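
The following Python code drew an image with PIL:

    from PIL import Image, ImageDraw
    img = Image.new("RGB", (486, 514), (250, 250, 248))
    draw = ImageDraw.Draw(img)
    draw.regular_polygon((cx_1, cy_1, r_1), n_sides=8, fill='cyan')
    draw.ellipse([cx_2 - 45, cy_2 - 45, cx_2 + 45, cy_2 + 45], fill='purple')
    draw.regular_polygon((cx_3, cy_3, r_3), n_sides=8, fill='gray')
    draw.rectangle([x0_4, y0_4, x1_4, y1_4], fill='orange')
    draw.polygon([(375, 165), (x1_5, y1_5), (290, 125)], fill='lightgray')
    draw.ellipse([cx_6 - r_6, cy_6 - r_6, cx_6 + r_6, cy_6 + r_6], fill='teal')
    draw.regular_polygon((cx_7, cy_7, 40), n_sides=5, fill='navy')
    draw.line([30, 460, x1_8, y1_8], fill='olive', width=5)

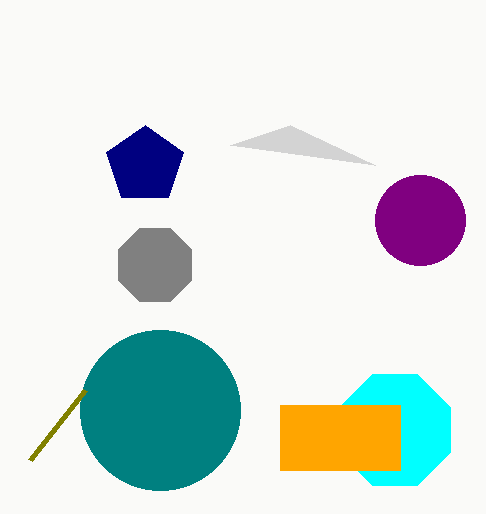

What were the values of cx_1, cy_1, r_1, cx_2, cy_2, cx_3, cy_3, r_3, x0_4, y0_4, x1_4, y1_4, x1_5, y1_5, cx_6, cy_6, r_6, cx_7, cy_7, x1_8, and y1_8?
cx_1 = 395
cy_1 = 430
r_1 = 60
cx_2 = 420
cy_2 = 220
cx_3 = 155
cy_3 = 265
r_3 = 40
x0_4 = 280
y0_4 = 405
x1_4 = 400
y1_4 = 470
x1_5 = 230
y1_5 = 145
cx_6 = 160
cy_6 = 410
r_6 = 80
cx_7 = 145
cy_7 = 165
x1_8 = 85
y1_8 = 390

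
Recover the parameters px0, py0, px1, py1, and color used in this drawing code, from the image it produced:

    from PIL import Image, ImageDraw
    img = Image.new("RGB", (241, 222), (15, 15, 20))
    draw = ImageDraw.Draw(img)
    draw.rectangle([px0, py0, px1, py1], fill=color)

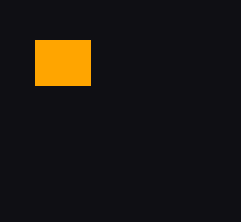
px0 = 35; py0 = 40; px1 = 90; py1 = 85; color = 'orange'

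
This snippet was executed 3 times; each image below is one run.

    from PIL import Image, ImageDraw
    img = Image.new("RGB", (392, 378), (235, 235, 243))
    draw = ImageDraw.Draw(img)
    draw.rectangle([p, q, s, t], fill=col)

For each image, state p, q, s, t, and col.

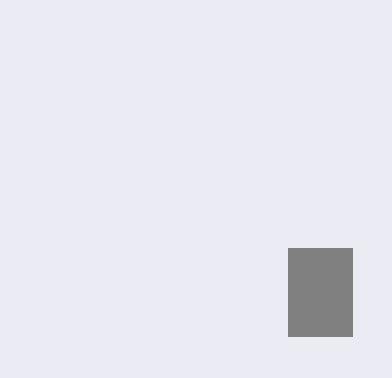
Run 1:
p = 288; q = 248; s = 352; t = 336; col = 'gray'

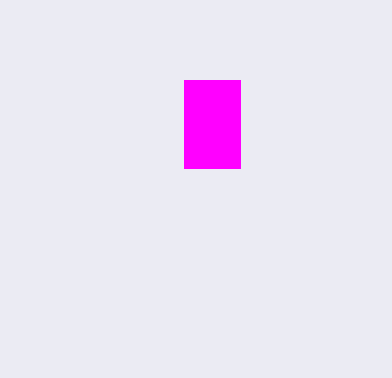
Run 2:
p = 184; q = 80; s = 240; t = 168; col = 'magenta'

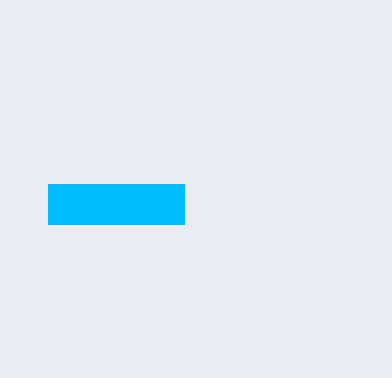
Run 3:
p = 48, q = 184, s = 184, t = 224, col = 'deepskyblue'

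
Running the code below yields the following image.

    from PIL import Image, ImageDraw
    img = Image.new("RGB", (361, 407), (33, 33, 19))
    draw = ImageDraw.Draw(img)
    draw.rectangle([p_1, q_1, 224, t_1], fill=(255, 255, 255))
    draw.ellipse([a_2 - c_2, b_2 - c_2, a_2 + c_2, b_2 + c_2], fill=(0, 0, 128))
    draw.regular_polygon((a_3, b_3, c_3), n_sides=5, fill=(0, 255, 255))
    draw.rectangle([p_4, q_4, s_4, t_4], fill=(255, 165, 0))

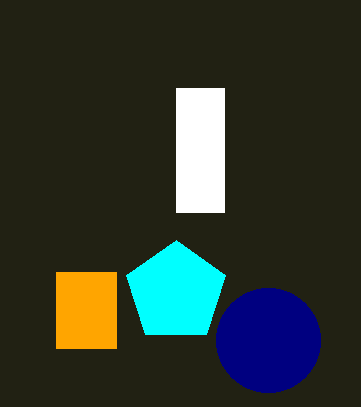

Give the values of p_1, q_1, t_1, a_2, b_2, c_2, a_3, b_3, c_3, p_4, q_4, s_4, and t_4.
p_1 = 176; q_1 = 88; t_1 = 212; a_2 = 268; b_2 = 340; c_2 = 52; a_3 = 176; b_3 = 292; c_3 = 52; p_4 = 56; q_4 = 272; s_4 = 116; t_4 = 348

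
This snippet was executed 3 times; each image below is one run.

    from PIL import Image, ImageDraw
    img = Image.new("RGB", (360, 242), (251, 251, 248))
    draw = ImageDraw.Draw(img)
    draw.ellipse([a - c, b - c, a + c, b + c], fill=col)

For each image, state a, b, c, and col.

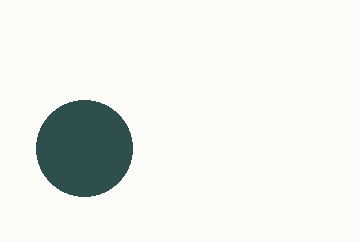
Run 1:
a = 84; b = 148; c = 48; col = 'darkslategray'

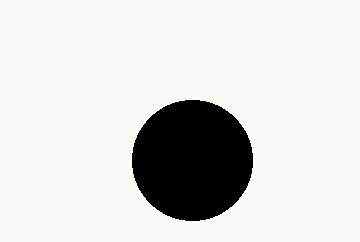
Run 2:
a = 192
b = 160
c = 60
col = 'black'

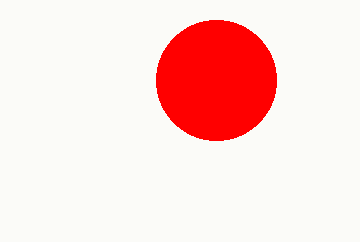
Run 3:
a = 216, b = 80, c = 60, col = 'red'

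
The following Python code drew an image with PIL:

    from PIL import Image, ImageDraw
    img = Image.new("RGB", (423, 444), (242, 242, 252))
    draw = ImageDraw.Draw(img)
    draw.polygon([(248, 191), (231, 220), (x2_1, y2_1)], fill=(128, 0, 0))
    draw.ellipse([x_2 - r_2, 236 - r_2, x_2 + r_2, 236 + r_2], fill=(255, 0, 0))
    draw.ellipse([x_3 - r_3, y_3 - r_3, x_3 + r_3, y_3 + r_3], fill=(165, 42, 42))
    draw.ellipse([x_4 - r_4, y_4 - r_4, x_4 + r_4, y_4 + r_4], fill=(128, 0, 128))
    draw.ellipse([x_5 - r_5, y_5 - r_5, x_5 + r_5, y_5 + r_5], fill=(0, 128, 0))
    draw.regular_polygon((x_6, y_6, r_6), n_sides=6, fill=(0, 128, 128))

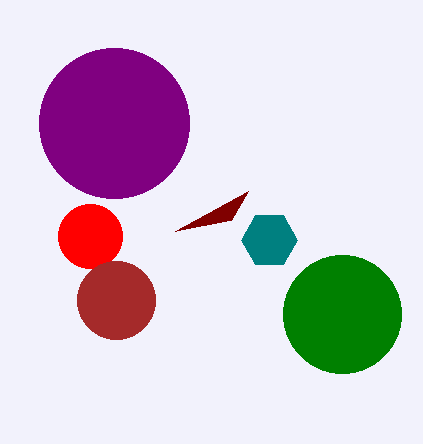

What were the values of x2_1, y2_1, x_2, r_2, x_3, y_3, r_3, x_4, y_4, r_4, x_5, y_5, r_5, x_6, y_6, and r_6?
x2_1 = 175
y2_1 = 231
x_2 = 90
r_2 = 32
x_3 = 116
y_3 = 300
r_3 = 39
x_4 = 114
y_4 = 123
r_4 = 75
x_5 = 342
y_5 = 314
r_5 = 59
x_6 = 269
y_6 = 240
r_6 = 28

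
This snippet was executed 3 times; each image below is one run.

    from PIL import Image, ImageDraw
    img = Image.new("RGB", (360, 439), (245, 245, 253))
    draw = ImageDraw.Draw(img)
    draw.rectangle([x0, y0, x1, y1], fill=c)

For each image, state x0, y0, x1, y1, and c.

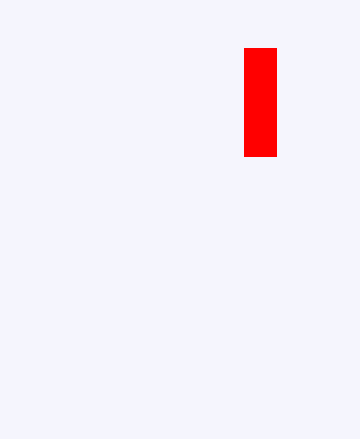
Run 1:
x0 = 244
y0 = 48
x1 = 276
y1 = 156
c = 'red'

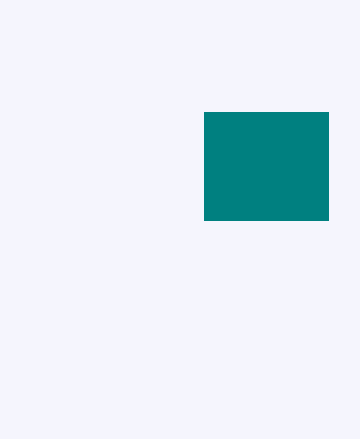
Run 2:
x0 = 204, y0 = 112, x1 = 328, y1 = 220, c = 'teal'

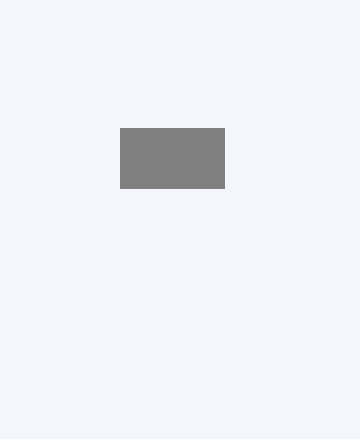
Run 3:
x0 = 120, y0 = 128, x1 = 224, y1 = 188, c = 'gray'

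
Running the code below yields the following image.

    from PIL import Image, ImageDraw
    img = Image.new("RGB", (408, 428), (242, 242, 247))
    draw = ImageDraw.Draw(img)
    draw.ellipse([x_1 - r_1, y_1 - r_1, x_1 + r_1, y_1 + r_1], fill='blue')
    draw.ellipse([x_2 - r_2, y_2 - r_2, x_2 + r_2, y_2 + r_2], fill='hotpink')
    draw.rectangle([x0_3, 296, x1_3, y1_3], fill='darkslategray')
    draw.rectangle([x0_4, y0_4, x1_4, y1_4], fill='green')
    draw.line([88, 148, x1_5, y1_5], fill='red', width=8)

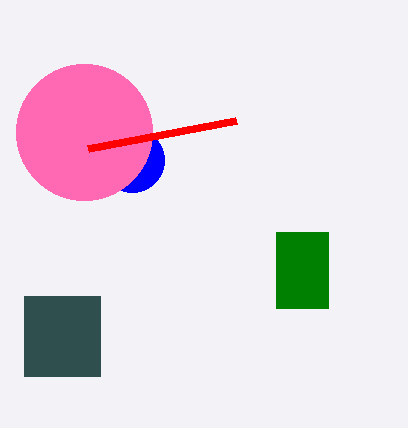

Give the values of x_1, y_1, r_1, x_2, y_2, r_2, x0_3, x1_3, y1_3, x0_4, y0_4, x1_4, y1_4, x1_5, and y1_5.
x_1 = 132, y_1 = 160, r_1 = 32, x_2 = 84, y_2 = 132, r_2 = 68, x0_3 = 24, x1_3 = 100, y1_3 = 376, x0_4 = 276, y0_4 = 232, x1_4 = 328, y1_4 = 308, x1_5 = 236, y1_5 = 120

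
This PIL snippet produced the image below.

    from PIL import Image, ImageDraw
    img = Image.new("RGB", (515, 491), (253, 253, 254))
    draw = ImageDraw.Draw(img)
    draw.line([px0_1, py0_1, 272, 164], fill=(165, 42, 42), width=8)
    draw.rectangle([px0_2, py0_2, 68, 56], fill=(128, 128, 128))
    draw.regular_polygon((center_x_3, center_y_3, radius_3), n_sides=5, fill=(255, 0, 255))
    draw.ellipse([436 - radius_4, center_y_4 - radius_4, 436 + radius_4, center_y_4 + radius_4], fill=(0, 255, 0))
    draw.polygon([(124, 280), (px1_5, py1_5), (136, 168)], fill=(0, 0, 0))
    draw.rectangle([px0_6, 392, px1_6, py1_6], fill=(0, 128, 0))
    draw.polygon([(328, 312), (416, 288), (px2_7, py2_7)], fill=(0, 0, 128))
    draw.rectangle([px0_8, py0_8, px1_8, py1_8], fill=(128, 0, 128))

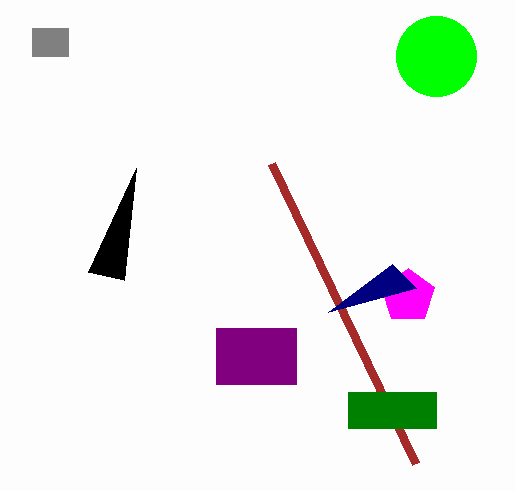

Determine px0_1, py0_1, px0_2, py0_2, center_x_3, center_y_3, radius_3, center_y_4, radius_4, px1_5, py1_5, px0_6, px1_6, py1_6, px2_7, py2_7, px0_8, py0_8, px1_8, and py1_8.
px0_1 = 416; py0_1 = 464; px0_2 = 32; py0_2 = 28; center_x_3 = 408; center_y_3 = 296; radius_3 = 28; center_y_4 = 56; radius_4 = 40; px1_5 = 88; py1_5 = 272; px0_6 = 348; px1_6 = 436; py1_6 = 428; px2_7 = 392; py2_7 = 264; px0_8 = 216; py0_8 = 328; px1_8 = 296; py1_8 = 384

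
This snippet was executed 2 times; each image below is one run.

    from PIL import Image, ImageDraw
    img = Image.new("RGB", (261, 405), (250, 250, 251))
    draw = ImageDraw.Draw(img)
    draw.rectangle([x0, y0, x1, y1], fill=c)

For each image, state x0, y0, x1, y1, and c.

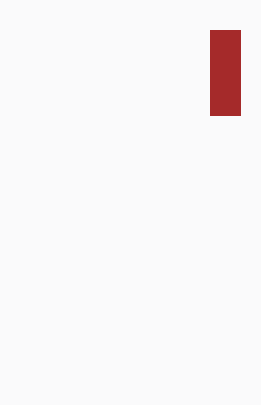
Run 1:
x0 = 210, y0 = 30, x1 = 240, y1 = 115, c = 'brown'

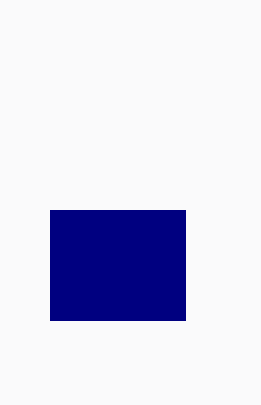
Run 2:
x0 = 50, y0 = 210, x1 = 185, y1 = 320, c = 'navy'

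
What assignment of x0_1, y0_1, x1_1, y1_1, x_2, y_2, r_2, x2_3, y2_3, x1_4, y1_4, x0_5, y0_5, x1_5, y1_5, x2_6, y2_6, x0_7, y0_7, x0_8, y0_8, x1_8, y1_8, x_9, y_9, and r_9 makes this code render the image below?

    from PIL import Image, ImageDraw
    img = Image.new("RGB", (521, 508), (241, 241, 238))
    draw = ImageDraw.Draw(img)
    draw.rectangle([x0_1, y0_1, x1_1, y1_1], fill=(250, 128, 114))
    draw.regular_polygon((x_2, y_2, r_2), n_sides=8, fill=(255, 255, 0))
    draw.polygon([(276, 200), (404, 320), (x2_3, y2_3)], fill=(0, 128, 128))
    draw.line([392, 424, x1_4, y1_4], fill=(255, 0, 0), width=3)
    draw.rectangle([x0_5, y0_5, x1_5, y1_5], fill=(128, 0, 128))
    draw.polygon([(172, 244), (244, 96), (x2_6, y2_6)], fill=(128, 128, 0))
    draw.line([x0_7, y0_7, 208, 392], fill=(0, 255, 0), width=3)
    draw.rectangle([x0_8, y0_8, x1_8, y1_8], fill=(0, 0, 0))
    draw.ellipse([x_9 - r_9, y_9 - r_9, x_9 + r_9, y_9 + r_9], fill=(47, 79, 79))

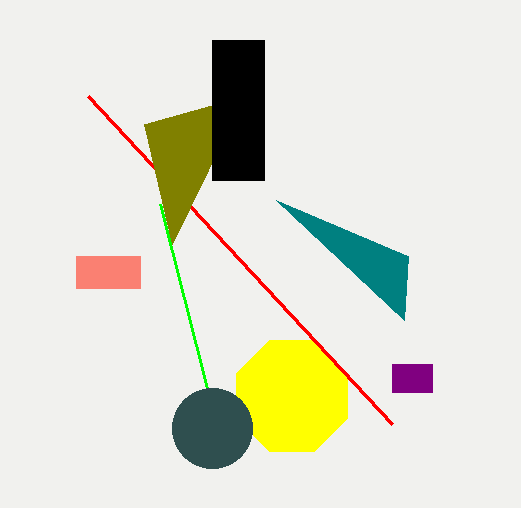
x0_1 = 76
y0_1 = 256
x1_1 = 140
y1_1 = 288
x_2 = 292
y_2 = 396
r_2 = 60
x2_3 = 408
y2_3 = 256
x1_4 = 88
y1_4 = 96
x0_5 = 392
y0_5 = 364
x1_5 = 432
y1_5 = 392
x2_6 = 144
y2_6 = 124
x0_7 = 160
y0_7 = 204
x0_8 = 212
y0_8 = 40
x1_8 = 264
y1_8 = 180
x_9 = 212
y_9 = 428
r_9 = 40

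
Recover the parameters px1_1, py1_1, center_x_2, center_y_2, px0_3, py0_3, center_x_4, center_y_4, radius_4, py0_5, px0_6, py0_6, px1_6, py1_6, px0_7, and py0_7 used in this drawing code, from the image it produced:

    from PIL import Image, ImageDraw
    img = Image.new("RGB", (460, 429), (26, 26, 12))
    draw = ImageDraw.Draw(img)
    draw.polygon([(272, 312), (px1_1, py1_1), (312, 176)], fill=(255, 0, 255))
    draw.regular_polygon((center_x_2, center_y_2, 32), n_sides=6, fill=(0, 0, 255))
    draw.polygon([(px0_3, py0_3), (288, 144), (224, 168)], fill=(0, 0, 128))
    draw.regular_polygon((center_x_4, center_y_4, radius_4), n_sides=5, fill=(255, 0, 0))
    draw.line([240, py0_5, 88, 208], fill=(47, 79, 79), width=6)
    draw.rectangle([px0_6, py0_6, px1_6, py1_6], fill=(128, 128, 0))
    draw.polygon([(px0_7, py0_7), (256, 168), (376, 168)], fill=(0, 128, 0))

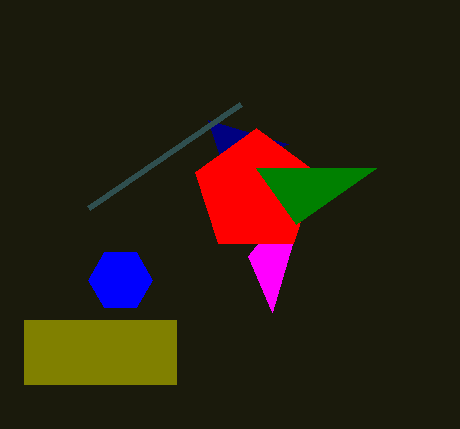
px1_1 = 248
py1_1 = 256
center_x_2 = 120
center_y_2 = 280
px0_3 = 208
py0_3 = 120
center_x_4 = 256
center_y_4 = 192
radius_4 = 64
py0_5 = 104
px0_6 = 24
py0_6 = 320
px1_6 = 176
py1_6 = 384
px0_7 = 296
py0_7 = 224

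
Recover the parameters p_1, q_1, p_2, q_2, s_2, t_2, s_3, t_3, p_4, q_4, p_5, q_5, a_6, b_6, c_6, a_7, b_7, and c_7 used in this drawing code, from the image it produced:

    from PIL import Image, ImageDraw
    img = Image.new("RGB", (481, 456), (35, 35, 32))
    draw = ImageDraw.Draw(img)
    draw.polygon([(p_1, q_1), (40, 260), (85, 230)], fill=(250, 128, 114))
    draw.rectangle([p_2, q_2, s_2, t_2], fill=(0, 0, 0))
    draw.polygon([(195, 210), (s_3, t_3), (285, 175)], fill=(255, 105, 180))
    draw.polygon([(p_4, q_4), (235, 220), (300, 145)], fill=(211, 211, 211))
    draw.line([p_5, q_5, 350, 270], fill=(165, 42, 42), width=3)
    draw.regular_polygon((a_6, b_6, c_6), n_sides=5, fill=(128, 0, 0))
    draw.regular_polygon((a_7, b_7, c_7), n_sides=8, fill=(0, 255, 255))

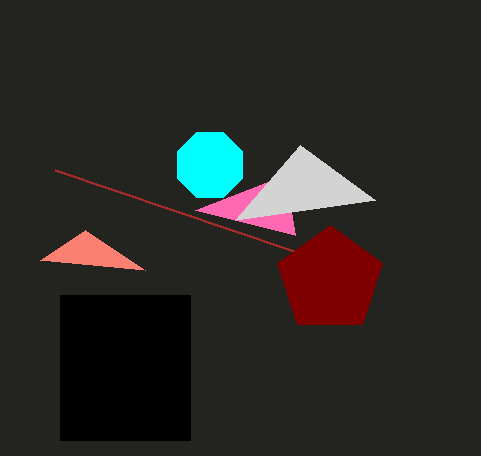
p_1 = 145; q_1 = 270; p_2 = 60; q_2 = 295; s_2 = 190; t_2 = 440; s_3 = 295; t_3 = 235; p_4 = 375; q_4 = 200; p_5 = 55; q_5 = 170; a_6 = 330; b_6 = 280; c_6 = 55; a_7 = 210; b_7 = 165; c_7 = 35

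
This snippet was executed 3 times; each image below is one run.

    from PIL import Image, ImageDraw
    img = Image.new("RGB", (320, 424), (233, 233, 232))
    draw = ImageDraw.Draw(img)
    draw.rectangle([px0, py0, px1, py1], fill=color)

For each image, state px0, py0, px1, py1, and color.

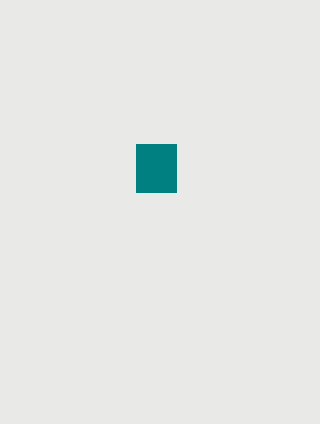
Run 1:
px0 = 136
py0 = 144
px1 = 176
py1 = 192
color = 'teal'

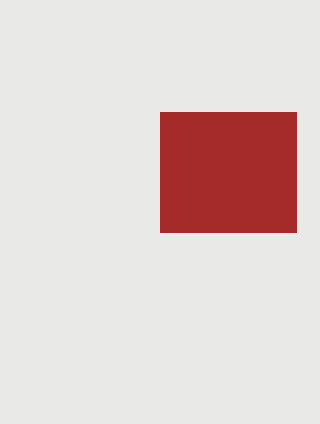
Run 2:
px0 = 160
py0 = 112
px1 = 296
py1 = 232
color = 'brown'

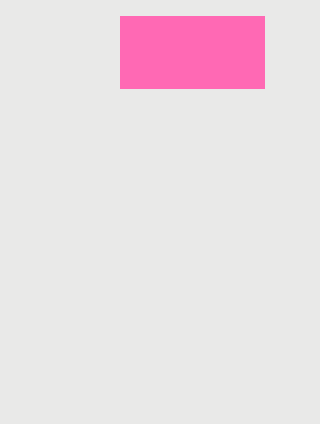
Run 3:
px0 = 120
py0 = 16
px1 = 264
py1 = 88
color = 'hotpink'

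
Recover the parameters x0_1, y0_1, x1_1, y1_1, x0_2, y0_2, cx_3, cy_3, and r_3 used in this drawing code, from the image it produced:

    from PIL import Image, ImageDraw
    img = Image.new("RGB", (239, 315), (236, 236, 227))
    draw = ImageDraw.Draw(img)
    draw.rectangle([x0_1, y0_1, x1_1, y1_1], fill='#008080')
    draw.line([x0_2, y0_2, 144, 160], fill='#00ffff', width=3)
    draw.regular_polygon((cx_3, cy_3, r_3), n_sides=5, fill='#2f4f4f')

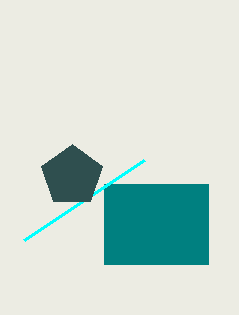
x0_1 = 104
y0_1 = 184
x1_1 = 208
y1_1 = 264
x0_2 = 24
y0_2 = 240
cx_3 = 72
cy_3 = 176
r_3 = 32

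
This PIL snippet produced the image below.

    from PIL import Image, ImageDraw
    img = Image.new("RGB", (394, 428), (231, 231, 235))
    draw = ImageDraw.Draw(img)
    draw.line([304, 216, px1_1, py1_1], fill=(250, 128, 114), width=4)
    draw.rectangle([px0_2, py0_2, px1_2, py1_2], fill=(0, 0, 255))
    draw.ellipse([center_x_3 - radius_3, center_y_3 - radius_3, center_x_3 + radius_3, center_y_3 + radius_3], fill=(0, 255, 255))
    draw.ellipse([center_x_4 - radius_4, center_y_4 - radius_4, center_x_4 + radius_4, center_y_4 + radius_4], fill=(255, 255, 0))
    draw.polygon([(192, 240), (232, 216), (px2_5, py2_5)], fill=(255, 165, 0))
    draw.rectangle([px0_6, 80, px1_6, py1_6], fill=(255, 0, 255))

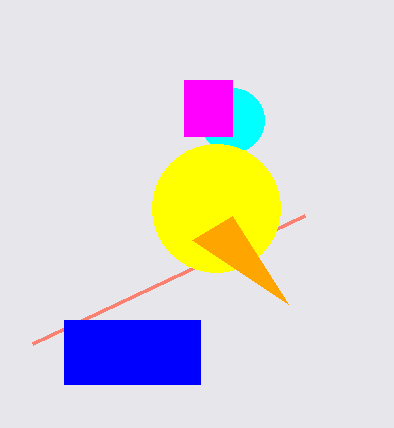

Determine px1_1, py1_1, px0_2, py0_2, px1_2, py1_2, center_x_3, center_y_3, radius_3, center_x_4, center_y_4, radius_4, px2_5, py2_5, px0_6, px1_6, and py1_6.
px1_1 = 32; py1_1 = 344; px0_2 = 64; py0_2 = 320; px1_2 = 200; py1_2 = 384; center_x_3 = 232; center_y_3 = 120; radius_3 = 32; center_x_4 = 216; center_y_4 = 208; radius_4 = 64; px2_5 = 288; py2_5 = 304; px0_6 = 184; px1_6 = 232; py1_6 = 136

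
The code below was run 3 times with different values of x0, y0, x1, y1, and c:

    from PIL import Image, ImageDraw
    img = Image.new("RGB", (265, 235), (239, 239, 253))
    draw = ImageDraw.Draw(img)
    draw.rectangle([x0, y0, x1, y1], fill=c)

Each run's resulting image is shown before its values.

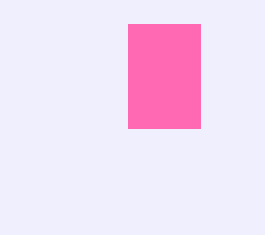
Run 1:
x0 = 128
y0 = 24
x1 = 200
y1 = 128
c = 'hotpink'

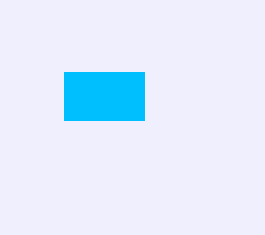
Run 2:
x0 = 64
y0 = 72
x1 = 144
y1 = 120
c = 'deepskyblue'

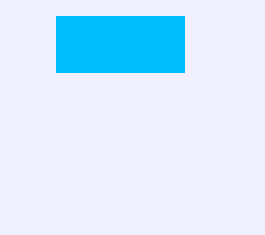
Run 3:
x0 = 56, y0 = 16, x1 = 184, y1 = 72, c = 'deepskyblue'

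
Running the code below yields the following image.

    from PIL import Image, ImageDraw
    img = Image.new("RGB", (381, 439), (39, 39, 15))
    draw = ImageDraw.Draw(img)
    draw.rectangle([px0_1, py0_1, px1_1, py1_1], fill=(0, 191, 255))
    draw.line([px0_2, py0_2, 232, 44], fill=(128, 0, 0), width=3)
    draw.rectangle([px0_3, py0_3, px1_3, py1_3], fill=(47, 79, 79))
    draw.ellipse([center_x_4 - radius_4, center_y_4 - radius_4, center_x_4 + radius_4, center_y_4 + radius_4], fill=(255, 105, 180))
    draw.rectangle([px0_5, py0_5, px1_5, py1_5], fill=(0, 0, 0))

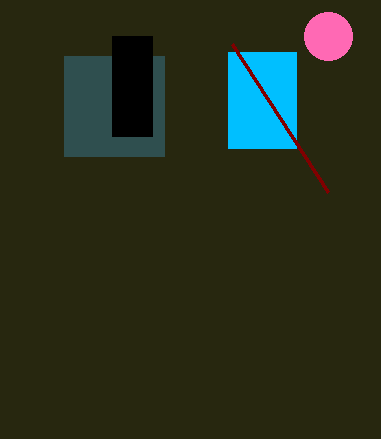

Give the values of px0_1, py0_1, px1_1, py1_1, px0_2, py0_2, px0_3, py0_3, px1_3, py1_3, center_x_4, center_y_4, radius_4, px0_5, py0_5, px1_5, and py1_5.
px0_1 = 228; py0_1 = 52; px1_1 = 296; py1_1 = 148; px0_2 = 328; py0_2 = 192; px0_3 = 64; py0_3 = 56; px1_3 = 164; py1_3 = 156; center_x_4 = 328; center_y_4 = 36; radius_4 = 24; px0_5 = 112; py0_5 = 36; px1_5 = 152; py1_5 = 136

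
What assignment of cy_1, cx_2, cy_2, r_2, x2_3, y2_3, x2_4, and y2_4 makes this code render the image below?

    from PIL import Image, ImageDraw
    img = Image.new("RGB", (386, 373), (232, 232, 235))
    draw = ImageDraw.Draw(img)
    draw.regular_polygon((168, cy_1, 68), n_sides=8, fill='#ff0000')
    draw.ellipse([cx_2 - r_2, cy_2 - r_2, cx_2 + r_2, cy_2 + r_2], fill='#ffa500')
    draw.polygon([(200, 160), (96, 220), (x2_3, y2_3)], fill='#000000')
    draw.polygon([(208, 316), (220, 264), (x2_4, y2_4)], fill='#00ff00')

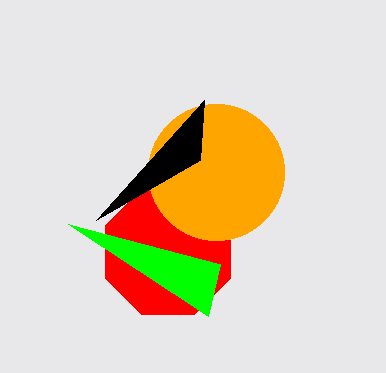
cy_1 = 252, cx_2 = 216, cy_2 = 172, r_2 = 68, x2_3 = 204, y2_3 = 100, x2_4 = 68, y2_4 = 224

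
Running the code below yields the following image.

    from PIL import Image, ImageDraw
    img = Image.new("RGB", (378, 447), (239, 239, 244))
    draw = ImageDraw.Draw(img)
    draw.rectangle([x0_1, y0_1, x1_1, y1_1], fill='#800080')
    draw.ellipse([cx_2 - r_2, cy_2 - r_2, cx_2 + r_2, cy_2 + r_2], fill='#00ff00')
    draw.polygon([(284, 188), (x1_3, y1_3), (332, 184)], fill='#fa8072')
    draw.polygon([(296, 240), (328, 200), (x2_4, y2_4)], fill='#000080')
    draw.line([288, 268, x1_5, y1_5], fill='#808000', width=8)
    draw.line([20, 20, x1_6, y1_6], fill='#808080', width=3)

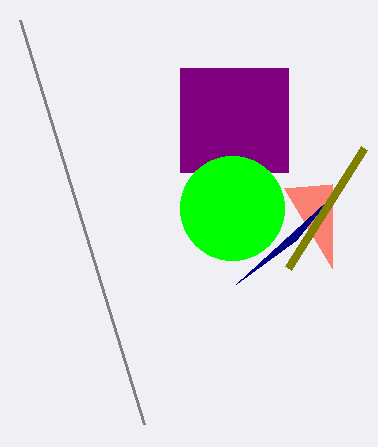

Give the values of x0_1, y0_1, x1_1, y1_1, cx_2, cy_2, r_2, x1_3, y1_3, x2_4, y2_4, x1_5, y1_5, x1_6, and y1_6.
x0_1 = 180; y0_1 = 68; x1_1 = 288; y1_1 = 172; cx_2 = 232; cy_2 = 208; r_2 = 52; x1_3 = 332; y1_3 = 268; x2_4 = 236; y2_4 = 284; x1_5 = 364; y1_5 = 148; x1_6 = 144; y1_6 = 424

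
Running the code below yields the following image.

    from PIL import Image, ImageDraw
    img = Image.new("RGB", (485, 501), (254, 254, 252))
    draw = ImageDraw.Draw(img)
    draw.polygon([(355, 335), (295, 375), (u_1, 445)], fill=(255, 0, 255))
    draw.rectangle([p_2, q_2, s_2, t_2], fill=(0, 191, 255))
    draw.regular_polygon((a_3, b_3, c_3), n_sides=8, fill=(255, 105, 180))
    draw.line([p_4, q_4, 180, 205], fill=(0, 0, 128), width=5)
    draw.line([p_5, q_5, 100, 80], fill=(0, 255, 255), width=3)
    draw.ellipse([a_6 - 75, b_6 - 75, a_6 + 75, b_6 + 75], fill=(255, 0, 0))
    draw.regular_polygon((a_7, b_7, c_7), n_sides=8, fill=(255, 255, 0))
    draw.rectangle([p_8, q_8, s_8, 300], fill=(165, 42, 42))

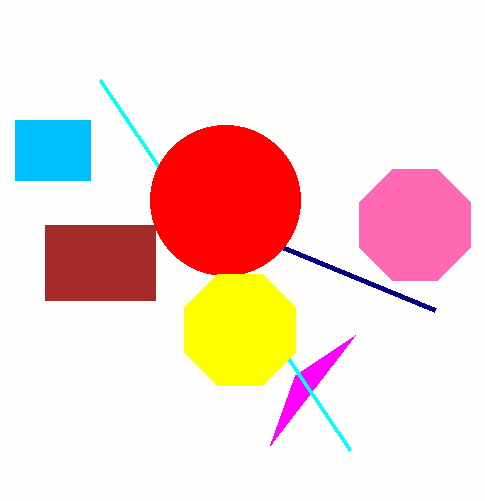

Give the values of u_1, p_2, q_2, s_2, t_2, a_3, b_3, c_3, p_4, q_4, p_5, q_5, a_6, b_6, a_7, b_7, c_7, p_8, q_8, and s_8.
u_1 = 270; p_2 = 15; q_2 = 120; s_2 = 90; t_2 = 180; a_3 = 415; b_3 = 225; c_3 = 60; p_4 = 435; q_4 = 310; p_5 = 350; q_5 = 450; a_6 = 225; b_6 = 200; a_7 = 240; b_7 = 330; c_7 = 60; p_8 = 45; q_8 = 225; s_8 = 155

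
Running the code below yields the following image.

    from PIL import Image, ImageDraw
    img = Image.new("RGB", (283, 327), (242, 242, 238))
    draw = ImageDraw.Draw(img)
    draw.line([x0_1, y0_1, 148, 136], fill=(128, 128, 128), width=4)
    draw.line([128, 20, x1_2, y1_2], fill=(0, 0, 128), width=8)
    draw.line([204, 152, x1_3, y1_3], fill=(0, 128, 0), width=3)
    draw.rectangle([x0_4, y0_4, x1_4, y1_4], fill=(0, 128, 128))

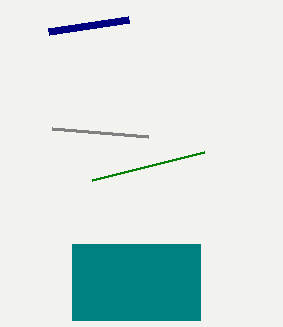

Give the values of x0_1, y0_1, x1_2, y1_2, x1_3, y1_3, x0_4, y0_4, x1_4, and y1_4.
x0_1 = 52
y0_1 = 128
x1_2 = 48
y1_2 = 32
x1_3 = 92
y1_3 = 180
x0_4 = 72
y0_4 = 244
x1_4 = 200
y1_4 = 320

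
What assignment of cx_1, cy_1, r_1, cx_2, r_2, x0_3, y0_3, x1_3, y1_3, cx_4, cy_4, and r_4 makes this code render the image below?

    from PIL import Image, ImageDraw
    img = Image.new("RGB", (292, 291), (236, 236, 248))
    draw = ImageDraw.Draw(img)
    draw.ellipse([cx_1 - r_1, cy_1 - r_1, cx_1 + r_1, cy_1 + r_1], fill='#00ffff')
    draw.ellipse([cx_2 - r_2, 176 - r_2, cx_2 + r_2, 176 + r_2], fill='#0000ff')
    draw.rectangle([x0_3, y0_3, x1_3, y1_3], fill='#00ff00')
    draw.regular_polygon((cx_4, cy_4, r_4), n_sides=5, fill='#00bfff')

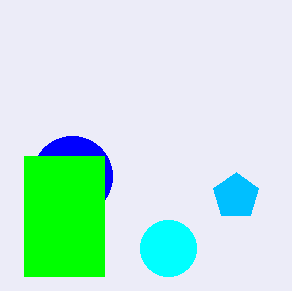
cx_1 = 168, cy_1 = 248, r_1 = 28, cx_2 = 72, r_2 = 40, x0_3 = 24, y0_3 = 156, x1_3 = 104, y1_3 = 276, cx_4 = 236, cy_4 = 196, r_4 = 24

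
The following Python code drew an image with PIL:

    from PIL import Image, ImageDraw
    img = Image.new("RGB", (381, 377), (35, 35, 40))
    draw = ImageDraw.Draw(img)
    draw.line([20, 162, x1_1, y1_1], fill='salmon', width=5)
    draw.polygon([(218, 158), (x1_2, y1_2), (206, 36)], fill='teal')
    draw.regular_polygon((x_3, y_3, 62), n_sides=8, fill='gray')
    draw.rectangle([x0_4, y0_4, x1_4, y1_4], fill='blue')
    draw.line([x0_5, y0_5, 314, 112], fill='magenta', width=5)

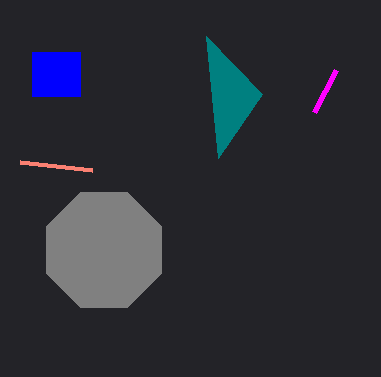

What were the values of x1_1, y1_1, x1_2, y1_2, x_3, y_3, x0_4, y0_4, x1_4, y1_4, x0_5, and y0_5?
x1_1 = 92
y1_1 = 170
x1_2 = 262
y1_2 = 94
x_3 = 104
y_3 = 250
x0_4 = 32
y0_4 = 52
x1_4 = 80
y1_4 = 96
x0_5 = 336
y0_5 = 70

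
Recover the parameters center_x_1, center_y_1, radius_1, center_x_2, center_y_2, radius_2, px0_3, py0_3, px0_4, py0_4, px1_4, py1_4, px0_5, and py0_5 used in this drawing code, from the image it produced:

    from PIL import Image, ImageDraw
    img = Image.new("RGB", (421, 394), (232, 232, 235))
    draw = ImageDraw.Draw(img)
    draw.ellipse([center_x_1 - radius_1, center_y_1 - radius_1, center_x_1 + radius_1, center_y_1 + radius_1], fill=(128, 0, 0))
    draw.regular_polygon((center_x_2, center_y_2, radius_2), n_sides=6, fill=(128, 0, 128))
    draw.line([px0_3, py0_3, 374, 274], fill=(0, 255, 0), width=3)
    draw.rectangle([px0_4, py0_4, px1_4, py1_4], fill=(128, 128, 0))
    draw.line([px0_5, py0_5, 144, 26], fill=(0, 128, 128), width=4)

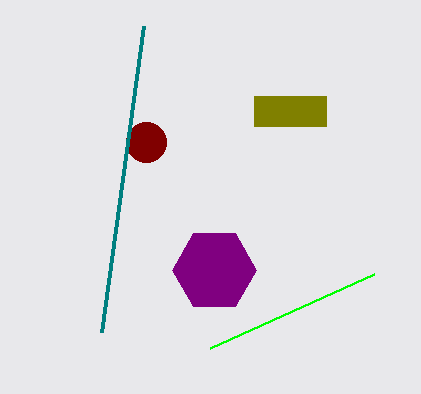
center_x_1 = 146
center_y_1 = 142
radius_1 = 20
center_x_2 = 214
center_y_2 = 270
radius_2 = 42
px0_3 = 210
py0_3 = 348
px0_4 = 254
py0_4 = 96
px1_4 = 326
py1_4 = 126
px0_5 = 102
py0_5 = 332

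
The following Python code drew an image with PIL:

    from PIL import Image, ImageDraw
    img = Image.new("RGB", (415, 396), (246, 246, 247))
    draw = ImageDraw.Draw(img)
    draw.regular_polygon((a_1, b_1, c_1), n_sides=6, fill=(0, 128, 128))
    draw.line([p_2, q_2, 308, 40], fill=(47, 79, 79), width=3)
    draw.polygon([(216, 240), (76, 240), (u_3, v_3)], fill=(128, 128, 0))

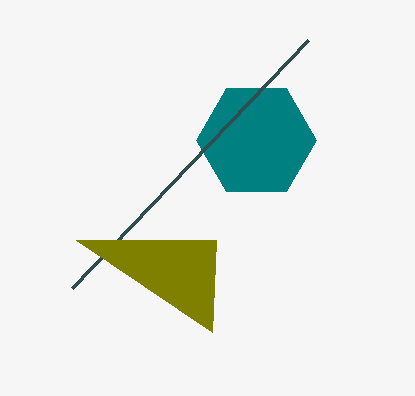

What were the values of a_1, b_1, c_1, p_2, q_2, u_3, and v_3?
a_1 = 256, b_1 = 140, c_1 = 60, p_2 = 72, q_2 = 288, u_3 = 212, v_3 = 332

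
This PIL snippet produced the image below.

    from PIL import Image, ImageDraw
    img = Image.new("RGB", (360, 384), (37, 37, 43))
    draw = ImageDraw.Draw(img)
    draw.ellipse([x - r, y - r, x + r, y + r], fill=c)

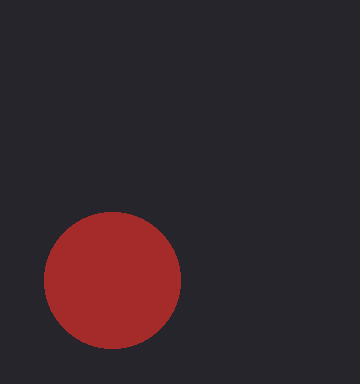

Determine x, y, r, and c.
x = 112, y = 280, r = 68, c = 'brown'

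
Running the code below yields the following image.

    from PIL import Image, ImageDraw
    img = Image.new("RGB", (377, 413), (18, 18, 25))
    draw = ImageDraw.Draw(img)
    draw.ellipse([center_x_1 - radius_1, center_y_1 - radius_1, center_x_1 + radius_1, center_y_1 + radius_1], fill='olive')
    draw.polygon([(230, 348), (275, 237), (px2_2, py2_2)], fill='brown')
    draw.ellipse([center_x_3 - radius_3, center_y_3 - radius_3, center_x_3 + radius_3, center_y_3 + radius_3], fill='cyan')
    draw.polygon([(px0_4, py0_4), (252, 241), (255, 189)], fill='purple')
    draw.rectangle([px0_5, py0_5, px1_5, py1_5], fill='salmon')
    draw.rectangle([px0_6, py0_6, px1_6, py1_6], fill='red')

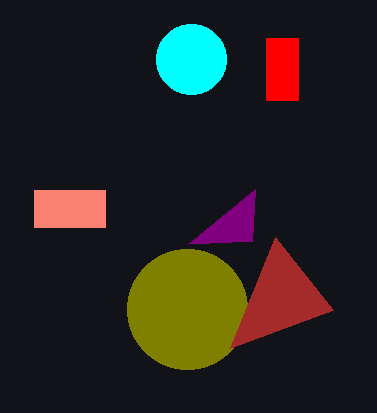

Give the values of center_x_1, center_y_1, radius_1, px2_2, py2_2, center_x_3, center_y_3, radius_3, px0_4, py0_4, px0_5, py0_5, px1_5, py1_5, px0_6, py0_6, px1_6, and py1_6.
center_x_1 = 187; center_y_1 = 309; radius_1 = 60; px2_2 = 333; py2_2 = 310; center_x_3 = 191; center_y_3 = 59; radius_3 = 35; px0_4 = 188; py0_4 = 244; px0_5 = 34; py0_5 = 190; px1_5 = 105; py1_5 = 227; px0_6 = 266; py0_6 = 38; px1_6 = 298; py1_6 = 100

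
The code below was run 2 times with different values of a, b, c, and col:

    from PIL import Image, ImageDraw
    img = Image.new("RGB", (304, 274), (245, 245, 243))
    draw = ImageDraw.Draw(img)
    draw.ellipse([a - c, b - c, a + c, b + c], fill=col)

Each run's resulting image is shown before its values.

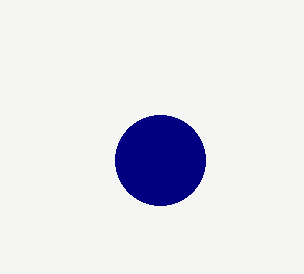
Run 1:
a = 160; b = 160; c = 45; col = 'navy'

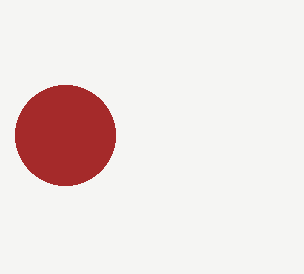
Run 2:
a = 65, b = 135, c = 50, col = 'brown'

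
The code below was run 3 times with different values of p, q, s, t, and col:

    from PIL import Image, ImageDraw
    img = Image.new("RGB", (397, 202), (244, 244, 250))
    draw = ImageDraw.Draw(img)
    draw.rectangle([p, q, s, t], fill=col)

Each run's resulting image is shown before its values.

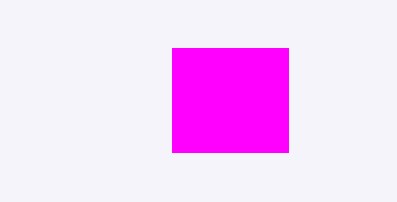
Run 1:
p = 172
q = 48
s = 288
t = 152
col = 'magenta'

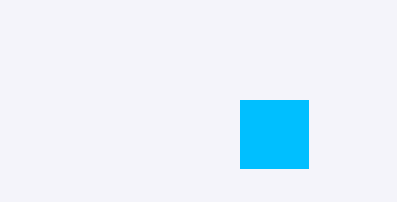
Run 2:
p = 240, q = 100, s = 308, t = 168, col = 'deepskyblue'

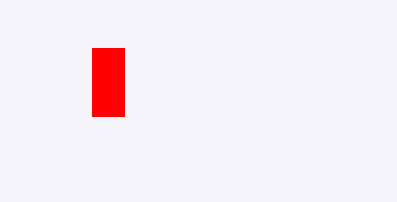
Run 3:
p = 92; q = 48; s = 124; t = 116; col = 'red'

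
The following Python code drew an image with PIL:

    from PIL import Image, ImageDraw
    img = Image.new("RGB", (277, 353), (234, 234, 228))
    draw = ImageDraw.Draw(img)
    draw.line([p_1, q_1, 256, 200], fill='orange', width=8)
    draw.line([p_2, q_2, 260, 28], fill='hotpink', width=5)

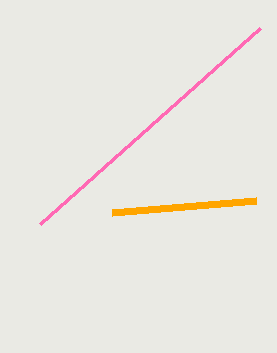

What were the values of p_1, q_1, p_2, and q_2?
p_1 = 112
q_1 = 212
p_2 = 40
q_2 = 224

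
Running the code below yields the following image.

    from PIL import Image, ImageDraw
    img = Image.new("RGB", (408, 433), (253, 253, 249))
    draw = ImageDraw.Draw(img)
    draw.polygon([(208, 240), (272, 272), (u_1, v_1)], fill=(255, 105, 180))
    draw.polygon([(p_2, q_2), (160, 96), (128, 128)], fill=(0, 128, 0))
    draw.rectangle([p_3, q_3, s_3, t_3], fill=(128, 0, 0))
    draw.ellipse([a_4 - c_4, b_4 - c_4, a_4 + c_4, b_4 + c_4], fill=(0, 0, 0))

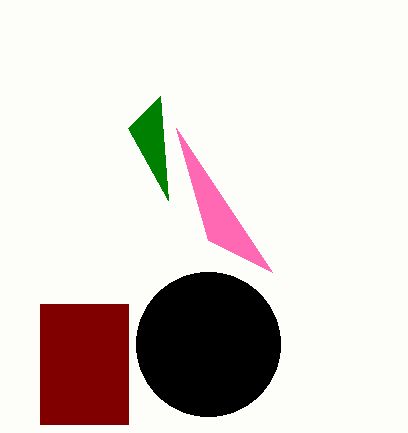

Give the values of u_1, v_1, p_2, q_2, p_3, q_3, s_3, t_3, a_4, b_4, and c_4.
u_1 = 176, v_1 = 128, p_2 = 168, q_2 = 200, p_3 = 40, q_3 = 304, s_3 = 128, t_3 = 424, a_4 = 208, b_4 = 344, c_4 = 72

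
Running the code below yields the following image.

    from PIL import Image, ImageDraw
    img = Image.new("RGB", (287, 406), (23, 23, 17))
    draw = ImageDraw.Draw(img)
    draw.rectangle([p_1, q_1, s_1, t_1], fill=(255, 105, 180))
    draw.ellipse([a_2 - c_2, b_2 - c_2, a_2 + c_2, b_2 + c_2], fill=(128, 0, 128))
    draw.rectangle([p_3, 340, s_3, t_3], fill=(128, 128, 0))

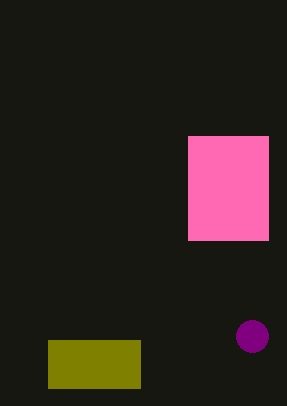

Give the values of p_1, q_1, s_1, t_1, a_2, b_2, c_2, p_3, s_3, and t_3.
p_1 = 188, q_1 = 136, s_1 = 268, t_1 = 240, a_2 = 252, b_2 = 336, c_2 = 16, p_3 = 48, s_3 = 140, t_3 = 388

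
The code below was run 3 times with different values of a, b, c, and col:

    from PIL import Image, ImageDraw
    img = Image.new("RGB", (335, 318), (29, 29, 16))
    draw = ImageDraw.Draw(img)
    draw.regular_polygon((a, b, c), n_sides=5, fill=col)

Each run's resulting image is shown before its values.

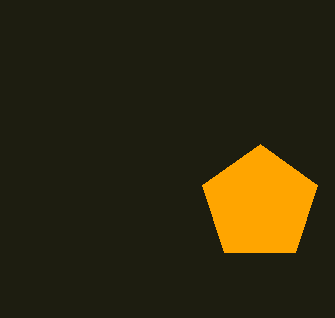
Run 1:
a = 260, b = 204, c = 60, col = 'orange'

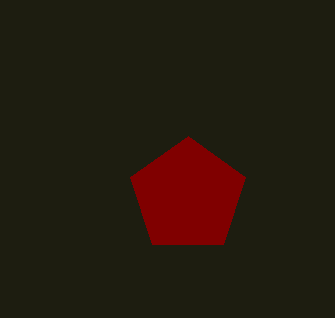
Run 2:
a = 188
b = 196
c = 60
col = 'maroon'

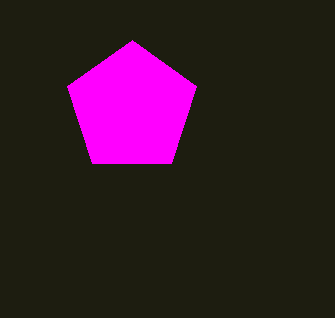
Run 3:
a = 132, b = 108, c = 68, col = 'magenta'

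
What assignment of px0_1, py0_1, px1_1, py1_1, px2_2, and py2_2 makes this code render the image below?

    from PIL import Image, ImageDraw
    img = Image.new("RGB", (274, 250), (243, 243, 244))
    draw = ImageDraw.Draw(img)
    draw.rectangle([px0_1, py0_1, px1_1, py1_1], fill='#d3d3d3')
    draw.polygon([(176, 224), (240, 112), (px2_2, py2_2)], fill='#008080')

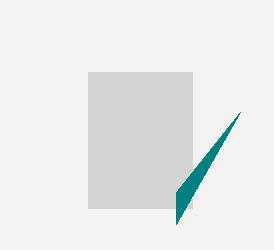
px0_1 = 88, py0_1 = 72, px1_1 = 192, py1_1 = 208, px2_2 = 176, py2_2 = 192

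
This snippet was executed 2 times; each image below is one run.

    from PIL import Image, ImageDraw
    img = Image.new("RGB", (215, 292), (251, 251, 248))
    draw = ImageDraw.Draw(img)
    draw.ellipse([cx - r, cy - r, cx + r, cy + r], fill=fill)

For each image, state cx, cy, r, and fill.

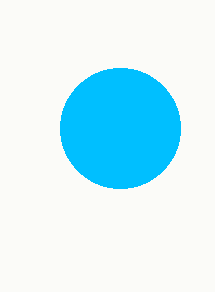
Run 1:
cx = 120, cy = 128, r = 60, fill = 'deepskyblue'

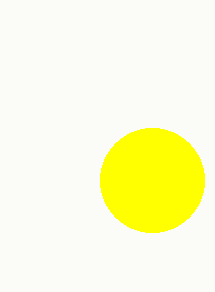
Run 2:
cx = 152, cy = 180, r = 52, fill = 'yellow'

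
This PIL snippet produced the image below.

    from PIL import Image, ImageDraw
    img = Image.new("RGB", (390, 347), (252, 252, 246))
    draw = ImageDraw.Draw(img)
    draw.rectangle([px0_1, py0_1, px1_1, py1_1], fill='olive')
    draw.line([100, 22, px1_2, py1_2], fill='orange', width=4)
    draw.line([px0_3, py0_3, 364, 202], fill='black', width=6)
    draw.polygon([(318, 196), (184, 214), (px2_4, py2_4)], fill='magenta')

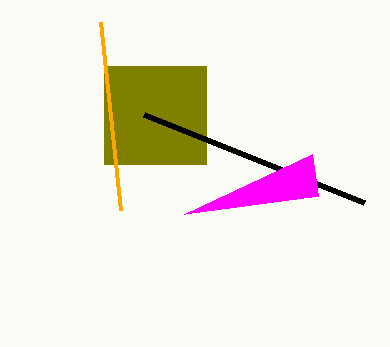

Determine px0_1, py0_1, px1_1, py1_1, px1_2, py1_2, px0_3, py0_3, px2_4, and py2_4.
px0_1 = 104; py0_1 = 66; px1_1 = 206; py1_1 = 164; px1_2 = 120; py1_2 = 210; px0_3 = 144; py0_3 = 114; px2_4 = 312; py2_4 = 154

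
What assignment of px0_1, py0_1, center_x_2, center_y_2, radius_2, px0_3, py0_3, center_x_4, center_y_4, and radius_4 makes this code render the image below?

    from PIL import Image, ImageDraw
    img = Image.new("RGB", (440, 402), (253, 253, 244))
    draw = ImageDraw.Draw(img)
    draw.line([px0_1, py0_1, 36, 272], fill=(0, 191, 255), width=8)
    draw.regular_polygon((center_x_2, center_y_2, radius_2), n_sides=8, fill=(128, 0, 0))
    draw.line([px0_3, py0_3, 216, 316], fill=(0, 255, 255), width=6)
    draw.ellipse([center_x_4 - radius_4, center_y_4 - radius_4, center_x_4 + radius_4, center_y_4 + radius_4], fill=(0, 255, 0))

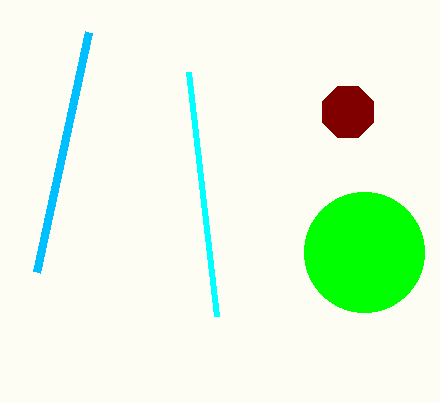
px0_1 = 88; py0_1 = 32; center_x_2 = 348; center_y_2 = 112; radius_2 = 28; px0_3 = 188; py0_3 = 72; center_x_4 = 364; center_y_4 = 252; radius_4 = 60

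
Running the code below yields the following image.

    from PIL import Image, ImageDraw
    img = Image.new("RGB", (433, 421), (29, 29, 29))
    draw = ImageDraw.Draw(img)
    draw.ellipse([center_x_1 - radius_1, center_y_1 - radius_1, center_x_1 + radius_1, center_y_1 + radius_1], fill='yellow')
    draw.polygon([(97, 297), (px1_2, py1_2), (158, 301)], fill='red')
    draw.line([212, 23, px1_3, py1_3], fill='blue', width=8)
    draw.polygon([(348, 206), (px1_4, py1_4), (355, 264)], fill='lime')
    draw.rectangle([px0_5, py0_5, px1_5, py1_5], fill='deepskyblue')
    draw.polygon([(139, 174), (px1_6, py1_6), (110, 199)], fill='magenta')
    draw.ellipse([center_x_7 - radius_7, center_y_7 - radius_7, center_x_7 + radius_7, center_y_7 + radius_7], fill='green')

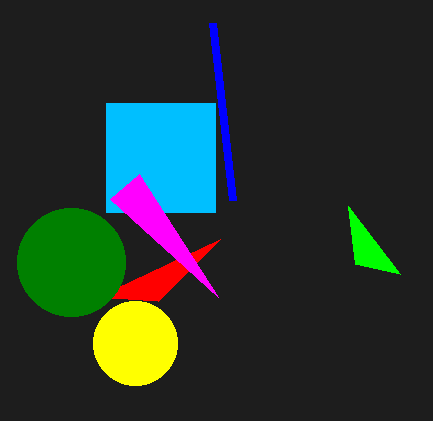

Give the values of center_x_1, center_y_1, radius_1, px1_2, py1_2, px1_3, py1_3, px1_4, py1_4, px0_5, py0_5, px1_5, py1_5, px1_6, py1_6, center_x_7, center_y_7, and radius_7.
center_x_1 = 135, center_y_1 = 343, radius_1 = 42, px1_2 = 220, py1_2 = 239, px1_3 = 232, py1_3 = 200, px1_4 = 400, py1_4 = 274, px0_5 = 106, py0_5 = 103, px1_5 = 215, py1_5 = 212, px1_6 = 218, py1_6 = 297, center_x_7 = 71, center_y_7 = 262, radius_7 = 54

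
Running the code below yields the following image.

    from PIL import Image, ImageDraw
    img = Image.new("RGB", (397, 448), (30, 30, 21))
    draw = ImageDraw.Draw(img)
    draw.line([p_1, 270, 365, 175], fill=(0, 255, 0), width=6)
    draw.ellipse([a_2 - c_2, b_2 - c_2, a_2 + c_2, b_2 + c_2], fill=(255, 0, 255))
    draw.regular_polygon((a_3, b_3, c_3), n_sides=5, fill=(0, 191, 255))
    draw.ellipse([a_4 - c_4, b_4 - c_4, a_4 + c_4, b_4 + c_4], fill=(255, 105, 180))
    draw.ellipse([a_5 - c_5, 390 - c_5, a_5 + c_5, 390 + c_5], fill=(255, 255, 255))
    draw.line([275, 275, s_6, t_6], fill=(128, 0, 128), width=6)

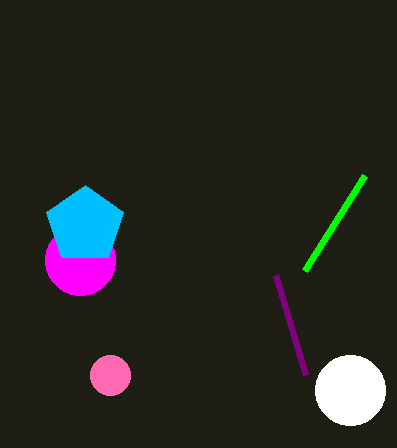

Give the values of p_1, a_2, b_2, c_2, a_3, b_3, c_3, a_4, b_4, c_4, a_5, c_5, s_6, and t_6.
p_1 = 305
a_2 = 80
b_2 = 260
c_2 = 35
a_3 = 85
b_3 = 225
c_3 = 40
a_4 = 110
b_4 = 375
c_4 = 20
a_5 = 350
c_5 = 35
s_6 = 305
t_6 = 375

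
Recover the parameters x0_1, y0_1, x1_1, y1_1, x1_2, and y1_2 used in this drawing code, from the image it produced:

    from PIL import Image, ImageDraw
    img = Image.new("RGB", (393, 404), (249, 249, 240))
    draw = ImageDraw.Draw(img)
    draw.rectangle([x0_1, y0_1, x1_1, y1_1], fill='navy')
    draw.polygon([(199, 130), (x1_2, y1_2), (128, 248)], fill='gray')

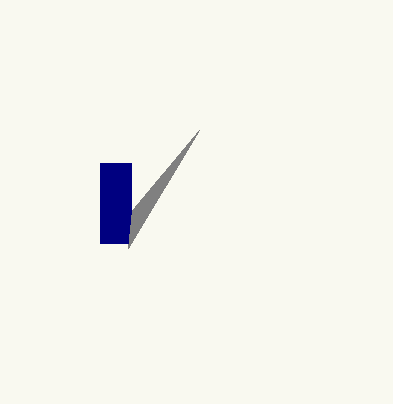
x0_1 = 100
y0_1 = 163
x1_1 = 131
y1_1 = 243
x1_2 = 132
y1_2 = 210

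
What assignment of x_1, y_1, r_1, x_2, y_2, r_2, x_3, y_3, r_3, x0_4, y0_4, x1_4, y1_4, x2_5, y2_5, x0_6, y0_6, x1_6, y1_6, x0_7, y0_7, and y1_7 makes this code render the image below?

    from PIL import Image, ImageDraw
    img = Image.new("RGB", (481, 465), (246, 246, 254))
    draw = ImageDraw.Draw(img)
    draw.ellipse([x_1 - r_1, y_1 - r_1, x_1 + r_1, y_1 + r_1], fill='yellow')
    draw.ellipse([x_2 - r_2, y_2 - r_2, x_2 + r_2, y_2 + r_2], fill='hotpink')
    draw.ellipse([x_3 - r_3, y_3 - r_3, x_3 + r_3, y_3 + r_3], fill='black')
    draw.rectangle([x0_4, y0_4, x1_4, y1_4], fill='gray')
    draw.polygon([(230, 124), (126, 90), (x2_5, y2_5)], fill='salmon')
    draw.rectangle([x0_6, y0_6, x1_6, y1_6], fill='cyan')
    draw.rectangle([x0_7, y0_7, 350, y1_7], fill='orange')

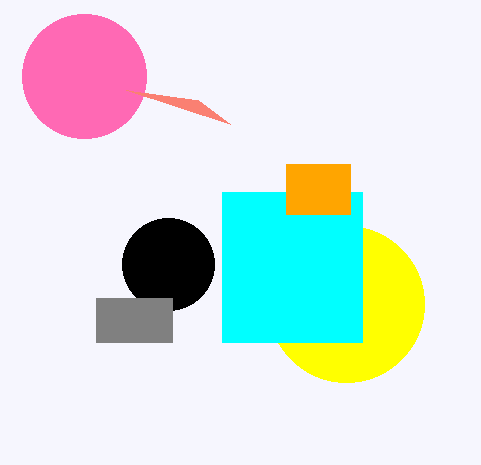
x_1 = 346
y_1 = 304
r_1 = 78
x_2 = 84
y_2 = 76
r_2 = 62
x_3 = 168
y_3 = 264
r_3 = 46
x0_4 = 96
y0_4 = 298
x1_4 = 172
y1_4 = 342
x2_5 = 198
y2_5 = 100
x0_6 = 222
y0_6 = 192
x1_6 = 362
y1_6 = 342
x0_7 = 286
y0_7 = 164
y1_7 = 214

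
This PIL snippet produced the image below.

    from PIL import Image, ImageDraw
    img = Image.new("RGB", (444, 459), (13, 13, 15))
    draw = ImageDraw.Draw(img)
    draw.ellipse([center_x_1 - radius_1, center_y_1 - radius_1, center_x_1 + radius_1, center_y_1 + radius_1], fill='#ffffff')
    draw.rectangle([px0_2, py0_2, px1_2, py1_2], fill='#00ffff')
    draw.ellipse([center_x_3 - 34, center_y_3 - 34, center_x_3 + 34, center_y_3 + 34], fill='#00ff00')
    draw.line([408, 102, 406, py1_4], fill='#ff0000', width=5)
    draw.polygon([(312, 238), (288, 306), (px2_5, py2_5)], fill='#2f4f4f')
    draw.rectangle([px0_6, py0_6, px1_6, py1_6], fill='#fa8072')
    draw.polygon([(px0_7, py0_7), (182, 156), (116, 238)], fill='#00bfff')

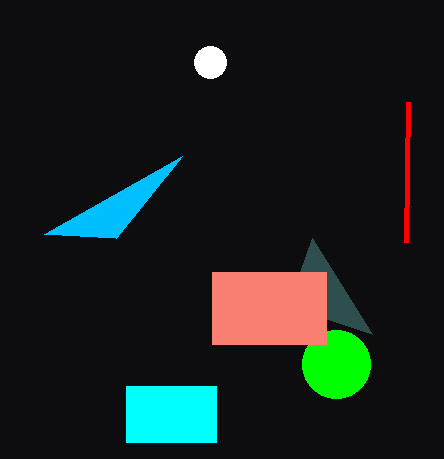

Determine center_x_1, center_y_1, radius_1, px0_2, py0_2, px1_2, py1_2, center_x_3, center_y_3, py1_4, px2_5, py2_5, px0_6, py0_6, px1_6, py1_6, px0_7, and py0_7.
center_x_1 = 210
center_y_1 = 62
radius_1 = 16
px0_2 = 126
py0_2 = 386
px1_2 = 216
py1_2 = 442
center_x_3 = 336
center_y_3 = 364
py1_4 = 242
px2_5 = 372
py2_5 = 334
px0_6 = 212
py0_6 = 272
px1_6 = 326
py1_6 = 344
px0_7 = 44
py0_7 = 234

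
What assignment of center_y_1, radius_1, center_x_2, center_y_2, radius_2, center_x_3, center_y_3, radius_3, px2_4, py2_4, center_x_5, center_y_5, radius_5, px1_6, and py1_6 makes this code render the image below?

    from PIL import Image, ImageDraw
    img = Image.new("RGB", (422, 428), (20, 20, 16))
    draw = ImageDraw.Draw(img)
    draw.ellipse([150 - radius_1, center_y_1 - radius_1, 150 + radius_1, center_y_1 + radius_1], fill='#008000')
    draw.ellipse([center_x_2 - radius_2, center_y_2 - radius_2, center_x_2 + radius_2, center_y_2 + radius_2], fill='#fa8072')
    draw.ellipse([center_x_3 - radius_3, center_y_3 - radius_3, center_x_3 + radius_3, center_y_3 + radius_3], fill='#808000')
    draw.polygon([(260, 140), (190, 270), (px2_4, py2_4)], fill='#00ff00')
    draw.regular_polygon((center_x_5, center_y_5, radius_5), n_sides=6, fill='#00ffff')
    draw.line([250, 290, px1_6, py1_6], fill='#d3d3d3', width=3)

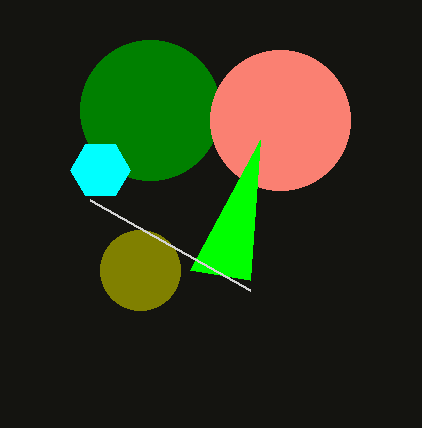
center_y_1 = 110, radius_1 = 70, center_x_2 = 280, center_y_2 = 120, radius_2 = 70, center_x_3 = 140, center_y_3 = 270, radius_3 = 40, px2_4 = 250, py2_4 = 280, center_x_5 = 100, center_y_5 = 170, radius_5 = 30, px1_6 = 90, py1_6 = 200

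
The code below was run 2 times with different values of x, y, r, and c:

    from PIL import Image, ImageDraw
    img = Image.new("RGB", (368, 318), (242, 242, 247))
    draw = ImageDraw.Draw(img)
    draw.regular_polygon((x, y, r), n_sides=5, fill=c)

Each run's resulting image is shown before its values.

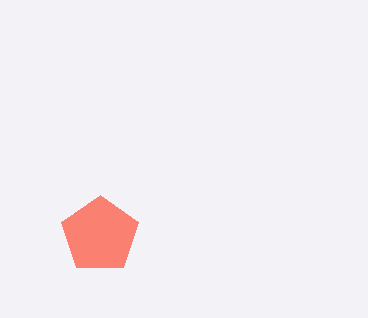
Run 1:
x = 100; y = 235; r = 40; c = 'salmon'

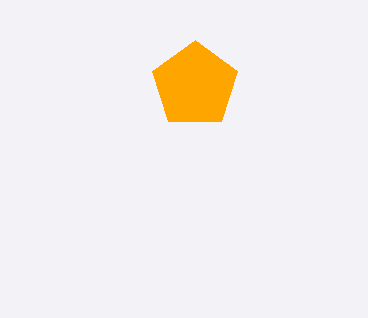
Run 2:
x = 195, y = 85, r = 45, c = 'orange'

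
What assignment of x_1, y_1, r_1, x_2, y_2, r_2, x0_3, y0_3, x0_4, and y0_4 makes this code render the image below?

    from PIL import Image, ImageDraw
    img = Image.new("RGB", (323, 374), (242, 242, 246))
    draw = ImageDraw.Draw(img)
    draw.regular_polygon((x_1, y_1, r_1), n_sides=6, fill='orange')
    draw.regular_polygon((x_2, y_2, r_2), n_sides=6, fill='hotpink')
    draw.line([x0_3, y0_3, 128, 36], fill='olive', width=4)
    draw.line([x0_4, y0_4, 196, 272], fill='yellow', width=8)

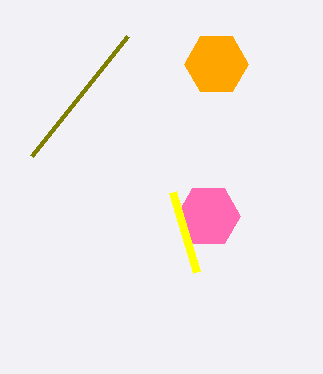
x_1 = 216; y_1 = 64; r_1 = 32; x_2 = 208; y_2 = 216; r_2 = 32; x0_3 = 32; y0_3 = 156; x0_4 = 172; y0_4 = 192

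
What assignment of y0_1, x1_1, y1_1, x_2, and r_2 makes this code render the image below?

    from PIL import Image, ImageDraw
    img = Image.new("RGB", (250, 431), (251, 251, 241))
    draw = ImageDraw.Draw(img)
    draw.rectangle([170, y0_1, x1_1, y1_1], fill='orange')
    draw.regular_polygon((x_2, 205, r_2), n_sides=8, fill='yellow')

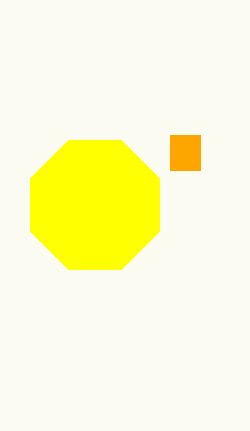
y0_1 = 135; x1_1 = 200; y1_1 = 170; x_2 = 95; r_2 = 70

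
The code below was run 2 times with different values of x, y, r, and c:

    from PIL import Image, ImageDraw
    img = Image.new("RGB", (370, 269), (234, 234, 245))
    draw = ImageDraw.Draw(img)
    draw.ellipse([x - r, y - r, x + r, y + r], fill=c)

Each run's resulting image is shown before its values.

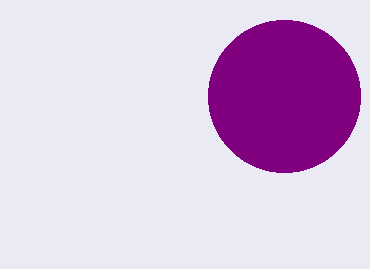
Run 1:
x = 284, y = 96, r = 76, c = 'purple'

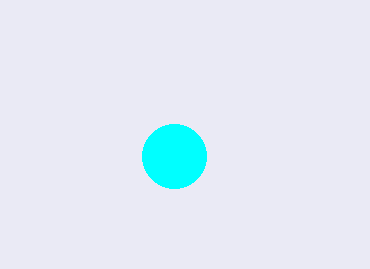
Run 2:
x = 174
y = 156
r = 32
c = 'cyan'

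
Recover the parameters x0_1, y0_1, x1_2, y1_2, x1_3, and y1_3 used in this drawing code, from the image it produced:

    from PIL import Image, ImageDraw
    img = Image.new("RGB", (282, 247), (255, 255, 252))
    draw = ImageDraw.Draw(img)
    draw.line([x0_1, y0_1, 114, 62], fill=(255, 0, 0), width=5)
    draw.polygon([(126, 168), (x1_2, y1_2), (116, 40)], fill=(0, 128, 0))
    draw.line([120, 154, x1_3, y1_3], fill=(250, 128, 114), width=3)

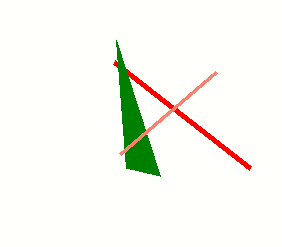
x0_1 = 250
y0_1 = 168
x1_2 = 160
y1_2 = 176
x1_3 = 216
y1_3 = 72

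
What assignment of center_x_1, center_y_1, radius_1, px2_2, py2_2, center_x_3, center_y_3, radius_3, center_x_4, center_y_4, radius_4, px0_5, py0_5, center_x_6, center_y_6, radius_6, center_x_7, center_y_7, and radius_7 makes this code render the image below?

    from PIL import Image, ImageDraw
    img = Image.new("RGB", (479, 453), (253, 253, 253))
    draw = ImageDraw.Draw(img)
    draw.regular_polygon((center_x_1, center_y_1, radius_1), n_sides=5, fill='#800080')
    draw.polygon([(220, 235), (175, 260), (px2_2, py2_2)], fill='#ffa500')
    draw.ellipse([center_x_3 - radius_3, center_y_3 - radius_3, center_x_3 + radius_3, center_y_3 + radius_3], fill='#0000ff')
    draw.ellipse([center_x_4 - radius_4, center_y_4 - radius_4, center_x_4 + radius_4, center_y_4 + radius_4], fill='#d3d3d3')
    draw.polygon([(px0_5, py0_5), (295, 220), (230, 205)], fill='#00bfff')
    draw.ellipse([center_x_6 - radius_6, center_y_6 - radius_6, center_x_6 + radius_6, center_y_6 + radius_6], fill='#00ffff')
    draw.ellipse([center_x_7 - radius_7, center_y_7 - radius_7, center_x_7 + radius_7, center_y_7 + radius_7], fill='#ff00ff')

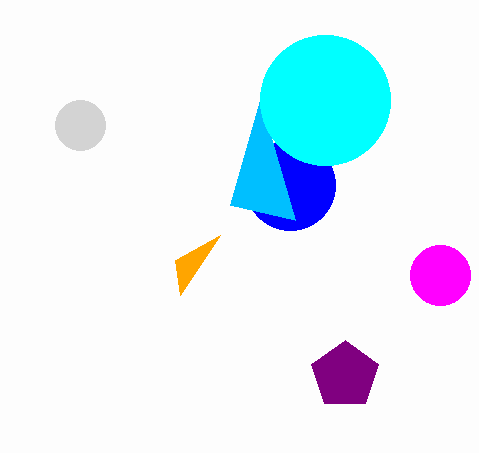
center_x_1 = 345; center_y_1 = 375; radius_1 = 35; px2_2 = 180; py2_2 = 295; center_x_3 = 290; center_y_3 = 185; radius_3 = 45; center_x_4 = 80; center_y_4 = 125; radius_4 = 25; px0_5 = 260; py0_5 = 100; center_x_6 = 325; center_y_6 = 100; radius_6 = 65; center_x_7 = 440; center_y_7 = 275; radius_7 = 30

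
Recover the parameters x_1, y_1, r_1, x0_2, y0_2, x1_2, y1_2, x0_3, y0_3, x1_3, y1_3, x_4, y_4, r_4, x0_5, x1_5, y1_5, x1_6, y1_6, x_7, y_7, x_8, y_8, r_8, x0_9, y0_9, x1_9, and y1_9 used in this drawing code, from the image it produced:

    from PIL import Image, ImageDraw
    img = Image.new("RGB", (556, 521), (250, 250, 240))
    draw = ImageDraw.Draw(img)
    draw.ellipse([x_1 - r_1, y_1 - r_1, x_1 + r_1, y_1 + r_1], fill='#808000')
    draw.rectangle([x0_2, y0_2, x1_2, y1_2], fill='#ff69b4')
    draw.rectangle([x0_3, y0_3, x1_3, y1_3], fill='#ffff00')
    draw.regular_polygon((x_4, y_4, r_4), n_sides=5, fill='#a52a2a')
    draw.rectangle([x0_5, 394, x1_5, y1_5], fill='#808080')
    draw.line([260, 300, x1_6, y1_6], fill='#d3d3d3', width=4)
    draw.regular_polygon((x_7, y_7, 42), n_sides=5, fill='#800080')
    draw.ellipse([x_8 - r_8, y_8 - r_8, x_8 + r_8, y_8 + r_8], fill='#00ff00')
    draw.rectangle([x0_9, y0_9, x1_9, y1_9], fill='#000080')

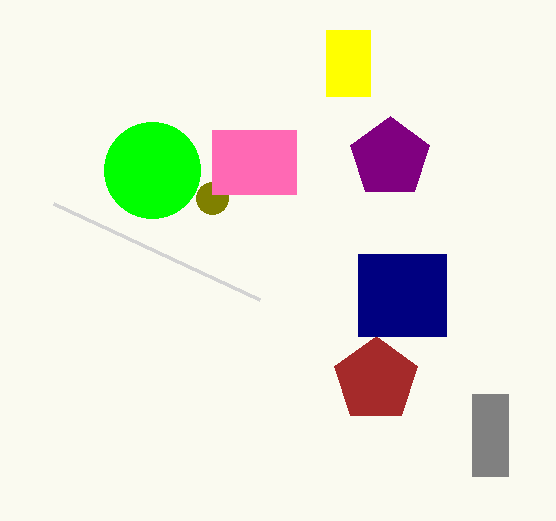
x_1 = 212; y_1 = 198; r_1 = 16; x0_2 = 212; y0_2 = 130; x1_2 = 296; y1_2 = 194; x0_3 = 326; y0_3 = 30; x1_3 = 370; y1_3 = 96; x_4 = 376; y_4 = 380; r_4 = 44; x0_5 = 472; x1_5 = 508; y1_5 = 476; x1_6 = 54; y1_6 = 204; x_7 = 390; y_7 = 158; x_8 = 152; y_8 = 170; r_8 = 48; x0_9 = 358; y0_9 = 254; x1_9 = 446; y1_9 = 336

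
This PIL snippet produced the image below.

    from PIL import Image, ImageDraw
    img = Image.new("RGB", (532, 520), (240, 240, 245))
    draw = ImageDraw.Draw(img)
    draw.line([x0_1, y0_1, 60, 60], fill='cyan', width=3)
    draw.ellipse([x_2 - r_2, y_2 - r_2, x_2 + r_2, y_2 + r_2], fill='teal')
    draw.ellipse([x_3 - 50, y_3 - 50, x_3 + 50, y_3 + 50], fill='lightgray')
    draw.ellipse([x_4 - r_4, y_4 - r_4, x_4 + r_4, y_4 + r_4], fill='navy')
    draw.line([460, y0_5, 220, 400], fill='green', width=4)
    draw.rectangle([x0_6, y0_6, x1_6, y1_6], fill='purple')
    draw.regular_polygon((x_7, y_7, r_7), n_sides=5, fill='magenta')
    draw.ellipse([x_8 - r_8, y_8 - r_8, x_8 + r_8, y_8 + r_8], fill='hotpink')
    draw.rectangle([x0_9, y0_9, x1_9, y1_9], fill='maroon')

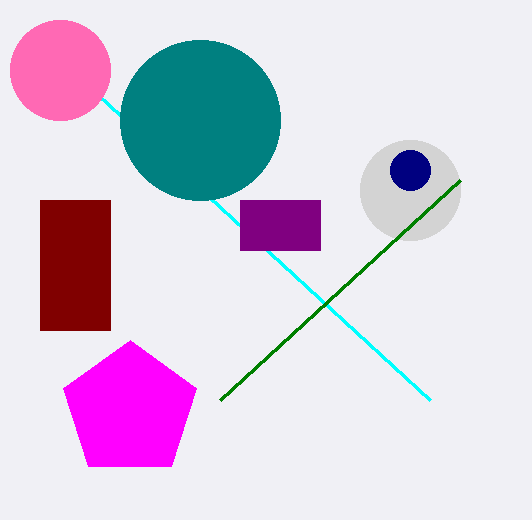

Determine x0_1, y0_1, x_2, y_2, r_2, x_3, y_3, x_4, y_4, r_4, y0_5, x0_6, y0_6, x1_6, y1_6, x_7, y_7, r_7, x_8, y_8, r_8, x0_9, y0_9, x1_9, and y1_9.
x0_1 = 430, y0_1 = 400, x_2 = 200, y_2 = 120, r_2 = 80, x_3 = 410, y_3 = 190, x_4 = 410, y_4 = 170, r_4 = 20, y0_5 = 180, x0_6 = 240, y0_6 = 200, x1_6 = 320, y1_6 = 250, x_7 = 130, y_7 = 410, r_7 = 70, x_8 = 60, y_8 = 70, r_8 = 50, x0_9 = 40, y0_9 = 200, x1_9 = 110, y1_9 = 330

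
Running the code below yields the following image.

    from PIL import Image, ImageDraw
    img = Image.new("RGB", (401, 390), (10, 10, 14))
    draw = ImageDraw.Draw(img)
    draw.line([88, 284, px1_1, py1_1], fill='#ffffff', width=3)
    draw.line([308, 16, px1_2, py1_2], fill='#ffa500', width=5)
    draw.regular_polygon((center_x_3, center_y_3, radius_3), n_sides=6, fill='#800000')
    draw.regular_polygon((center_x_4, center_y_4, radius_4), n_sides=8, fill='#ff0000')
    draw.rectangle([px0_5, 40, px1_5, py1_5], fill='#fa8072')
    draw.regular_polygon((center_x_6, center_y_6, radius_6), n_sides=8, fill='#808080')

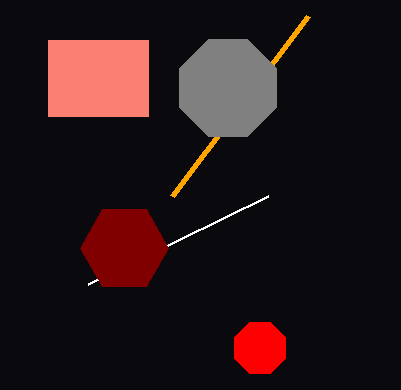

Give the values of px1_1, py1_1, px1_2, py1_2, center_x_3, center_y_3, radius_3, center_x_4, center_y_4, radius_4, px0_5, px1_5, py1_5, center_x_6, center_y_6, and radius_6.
px1_1 = 268
py1_1 = 196
px1_2 = 172
py1_2 = 196
center_x_3 = 124
center_y_3 = 248
radius_3 = 44
center_x_4 = 260
center_y_4 = 348
radius_4 = 28
px0_5 = 48
px1_5 = 148
py1_5 = 116
center_x_6 = 228
center_y_6 = 88
radius_6 = 52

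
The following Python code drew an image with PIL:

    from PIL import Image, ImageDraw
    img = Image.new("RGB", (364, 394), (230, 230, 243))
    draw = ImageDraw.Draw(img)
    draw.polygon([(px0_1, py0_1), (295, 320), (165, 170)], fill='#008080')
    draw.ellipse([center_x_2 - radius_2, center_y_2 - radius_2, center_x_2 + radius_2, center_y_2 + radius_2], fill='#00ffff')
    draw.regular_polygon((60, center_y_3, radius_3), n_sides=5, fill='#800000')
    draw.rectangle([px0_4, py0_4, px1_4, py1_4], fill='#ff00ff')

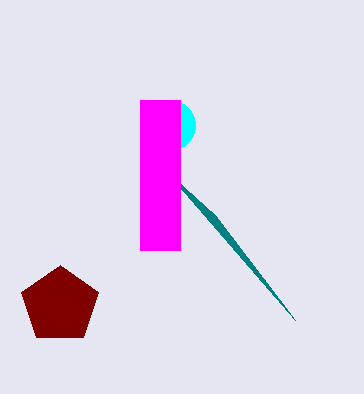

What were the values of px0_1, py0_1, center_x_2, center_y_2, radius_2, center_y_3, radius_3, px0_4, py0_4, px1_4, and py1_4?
px0_1 = 215, py0_1 = 215, center_x_2 = 170, center_y_2 = 125, radius_2 = 25, center_y_3 = 305, radius_3 = 40, px0_4 = 140, py0_4 = 100, px1_4 = 180, py1_4 = 250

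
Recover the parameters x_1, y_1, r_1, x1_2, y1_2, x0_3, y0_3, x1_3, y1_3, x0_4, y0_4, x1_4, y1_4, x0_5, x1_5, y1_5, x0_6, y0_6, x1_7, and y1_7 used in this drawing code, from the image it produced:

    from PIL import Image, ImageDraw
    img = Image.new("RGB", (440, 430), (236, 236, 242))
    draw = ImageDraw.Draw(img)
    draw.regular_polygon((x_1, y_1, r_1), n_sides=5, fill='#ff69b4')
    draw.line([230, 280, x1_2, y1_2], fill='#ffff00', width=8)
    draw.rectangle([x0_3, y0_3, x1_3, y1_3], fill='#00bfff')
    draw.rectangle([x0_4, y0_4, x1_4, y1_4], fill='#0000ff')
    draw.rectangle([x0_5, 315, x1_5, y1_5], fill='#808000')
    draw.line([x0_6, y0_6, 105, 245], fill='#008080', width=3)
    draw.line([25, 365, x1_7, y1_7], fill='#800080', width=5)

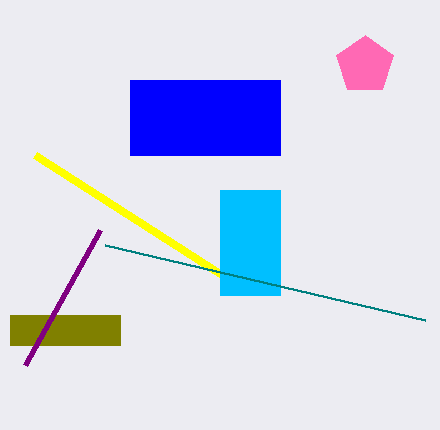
x_1 = 365
y_1 = 65
r_1 = 30
x1_2 = 35
y1_2 = 155
x0_3 = 220
y0_3 = 190
x1_3 = 280
y1_3 = 295
x0_4 = 130
y0_4 = 80
x1_4 = 280
y1_4 = 155
x0_5 = 10
x1_5 = 120
y1_5 = 345
x0_6 = 425
y0_6 = 320
x1_7 = 100
y1_7 = 230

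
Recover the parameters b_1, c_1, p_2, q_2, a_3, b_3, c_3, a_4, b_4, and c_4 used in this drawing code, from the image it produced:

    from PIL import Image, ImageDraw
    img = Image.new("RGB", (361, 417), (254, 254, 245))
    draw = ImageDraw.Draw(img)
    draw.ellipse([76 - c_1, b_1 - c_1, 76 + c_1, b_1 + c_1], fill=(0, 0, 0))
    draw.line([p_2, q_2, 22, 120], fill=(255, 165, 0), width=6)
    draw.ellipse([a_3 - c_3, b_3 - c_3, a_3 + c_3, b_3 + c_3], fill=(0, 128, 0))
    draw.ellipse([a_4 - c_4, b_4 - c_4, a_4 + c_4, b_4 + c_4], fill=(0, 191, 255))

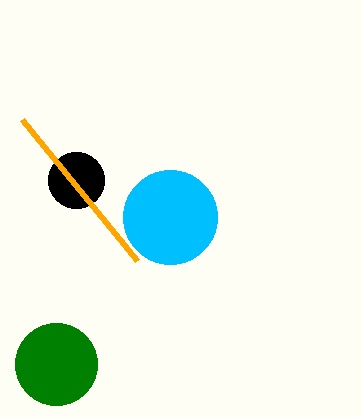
b_1 = 180
c_1 = 28
p_2 = 137
q_2 = 261
a_3 = 56
b_3 = 364
c_3 = 41
a_4 = 170
b_4 = 217
c_4 = 47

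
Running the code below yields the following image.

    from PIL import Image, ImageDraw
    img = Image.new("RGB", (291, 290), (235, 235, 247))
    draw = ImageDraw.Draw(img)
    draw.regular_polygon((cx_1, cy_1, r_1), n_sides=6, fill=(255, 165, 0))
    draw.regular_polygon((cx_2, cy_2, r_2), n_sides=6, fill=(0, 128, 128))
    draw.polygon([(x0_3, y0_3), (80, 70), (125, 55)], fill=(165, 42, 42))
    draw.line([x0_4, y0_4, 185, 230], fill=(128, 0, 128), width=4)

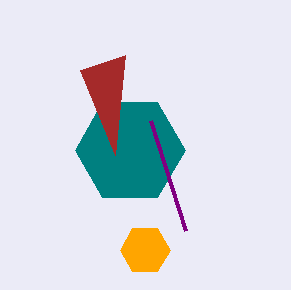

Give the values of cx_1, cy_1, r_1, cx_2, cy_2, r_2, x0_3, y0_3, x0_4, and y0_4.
cx_1 = 145; cy_1 = 250; r_1 = 25; cx_2 = 130; cy_2 = 150; r_2 = 55; x0_3 = 115; y0_3 = 155; x0_4 = 150; y0_4 = 120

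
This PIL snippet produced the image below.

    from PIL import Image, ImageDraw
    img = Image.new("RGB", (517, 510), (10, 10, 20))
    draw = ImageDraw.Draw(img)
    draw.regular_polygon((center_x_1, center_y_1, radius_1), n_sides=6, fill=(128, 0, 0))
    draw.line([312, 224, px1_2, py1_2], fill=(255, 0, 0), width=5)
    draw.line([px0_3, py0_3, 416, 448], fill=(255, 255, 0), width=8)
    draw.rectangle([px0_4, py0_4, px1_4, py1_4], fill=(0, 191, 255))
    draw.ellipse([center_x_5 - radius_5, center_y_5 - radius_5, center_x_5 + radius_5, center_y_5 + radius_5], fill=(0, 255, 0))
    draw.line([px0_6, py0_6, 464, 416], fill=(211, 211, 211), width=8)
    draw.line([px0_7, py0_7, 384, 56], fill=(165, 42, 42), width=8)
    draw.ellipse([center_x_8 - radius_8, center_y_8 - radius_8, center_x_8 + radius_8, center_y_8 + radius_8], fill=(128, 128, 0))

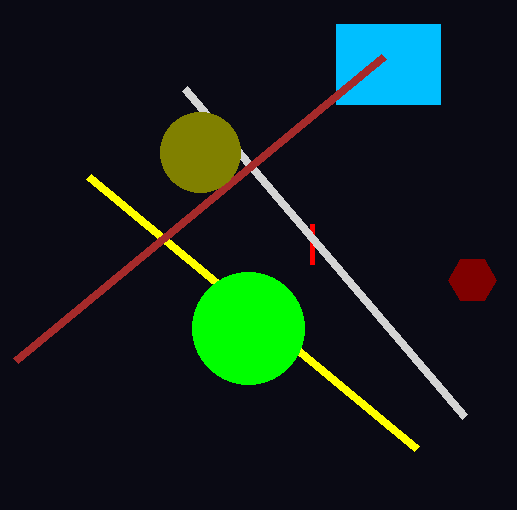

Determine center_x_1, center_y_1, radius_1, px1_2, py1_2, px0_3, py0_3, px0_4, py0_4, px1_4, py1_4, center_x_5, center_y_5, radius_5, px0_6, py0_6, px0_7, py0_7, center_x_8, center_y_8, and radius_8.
center_x_1 = 472
center_y_1 = 280
radius_1 = 24
px1_2 = 312
py1_2 = 264
px0_3 = 88
py0_3 = 176
px0_4 = 336
py0_4 = 24
px1_4 = 440
py1_4 = 104
center_x_5 = 248
center_y_5 = 328
radius_5 = 56
px0_6 = 184
py0_6 = 88
px0_7 = 16
py0_7 = 360
center_x_8 = 200
center_y_8 = 152
radius_8 = 40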